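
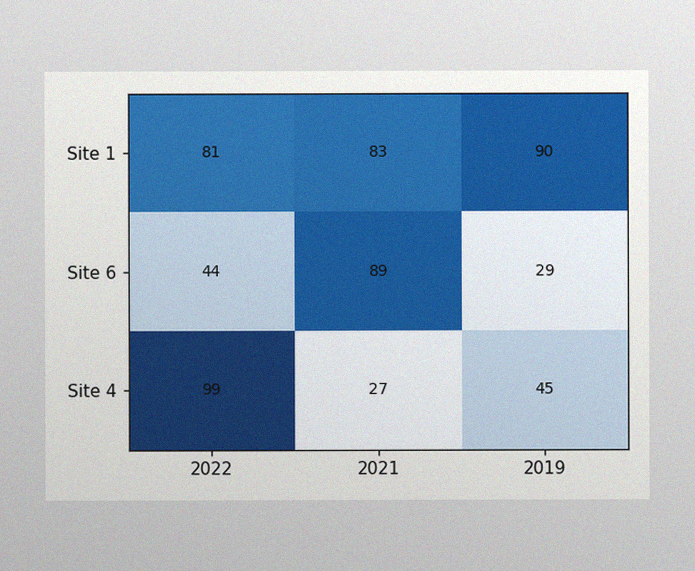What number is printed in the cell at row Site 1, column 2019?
The image has some photo noise and uneven lighting. The (Site 1, 2019) cell reads 90.

90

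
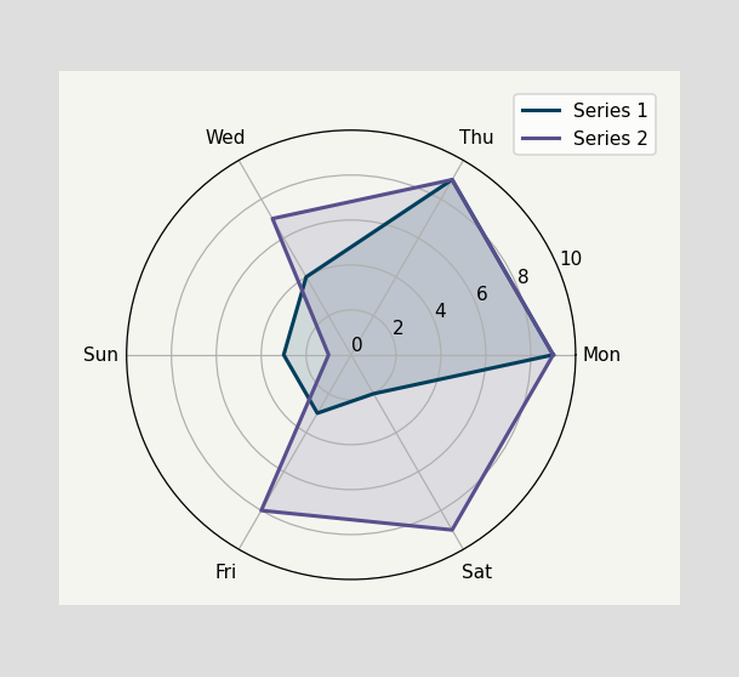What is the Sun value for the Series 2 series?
On the Sun axis, Series 2 reaches 1.

1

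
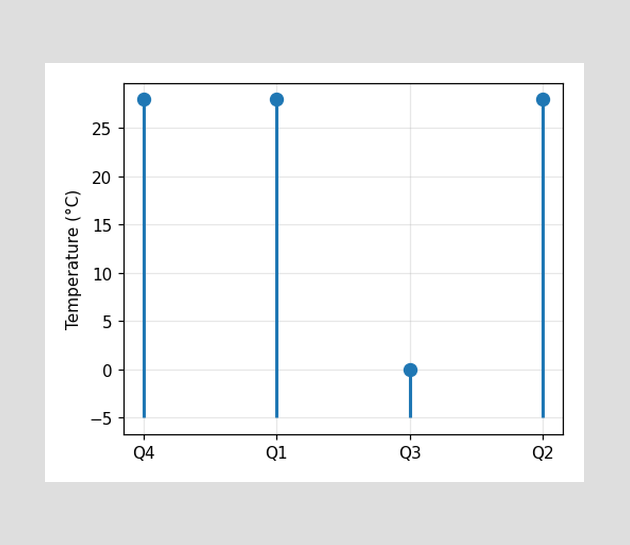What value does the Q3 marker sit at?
0°C

The Q3 marker sits at 0°C.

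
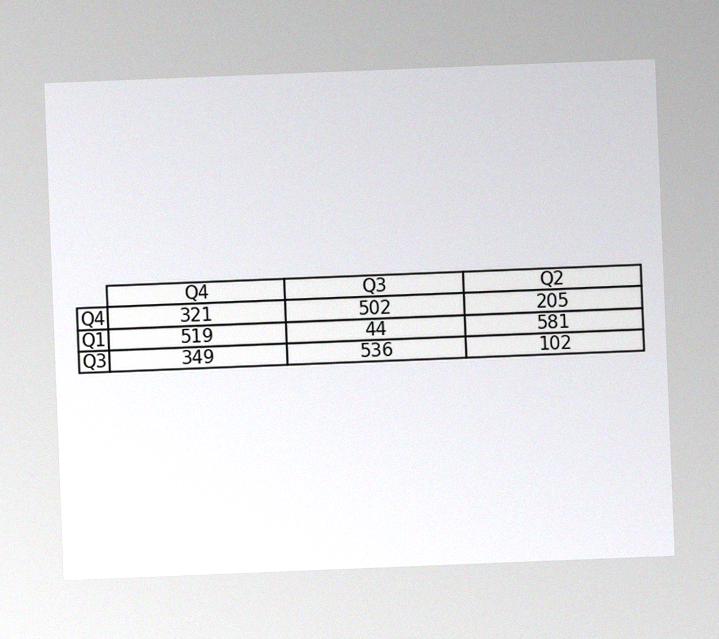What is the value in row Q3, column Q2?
The chart is tilted about 2° counter-clockwise, with some photo noise. The (Q3, Q2) cell reads 102.

102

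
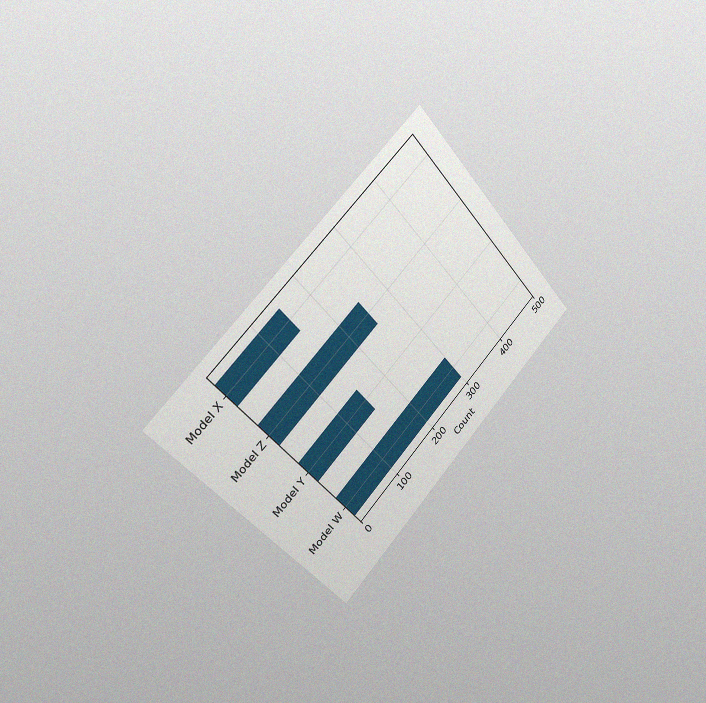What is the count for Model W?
The chart is tilted about 43° counter-clockwise and viewed slightly from the left, with some photo noise. Reading along the chart's x-axis, the Model W bar reaches 300.

300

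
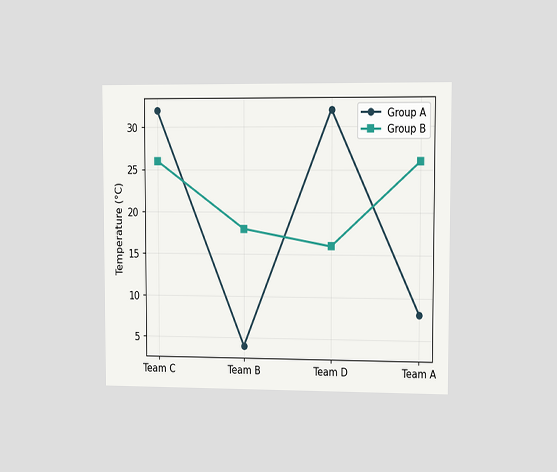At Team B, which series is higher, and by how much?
The chart is viewed slightly from the right. At Team B, Group B sits above the other line by 14°C.

Group B, by 14°C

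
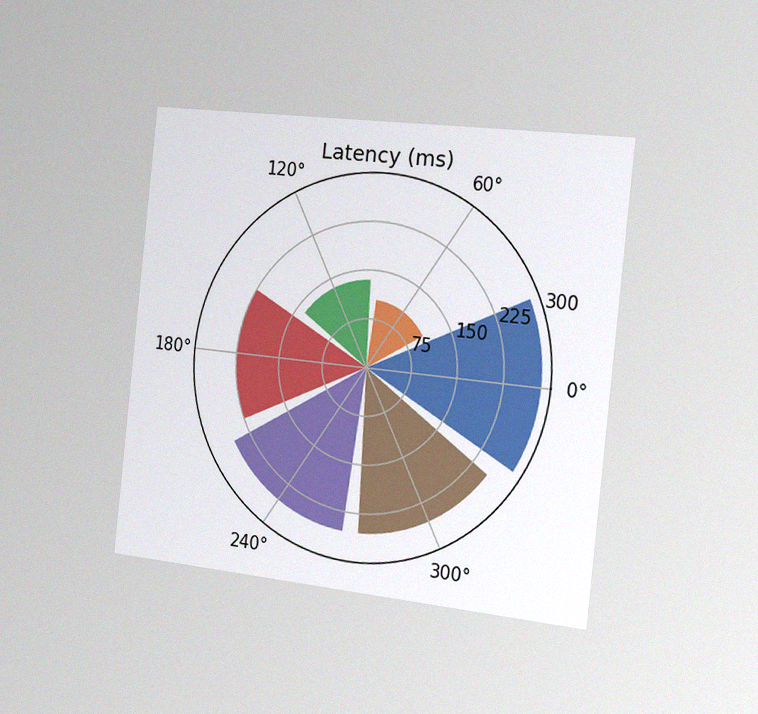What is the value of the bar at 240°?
The chart is tilted about 6° clockwise and viewed slightly from the right, with some photo noise. The bar at 240° reaches 255ms on the radial axis.

255ms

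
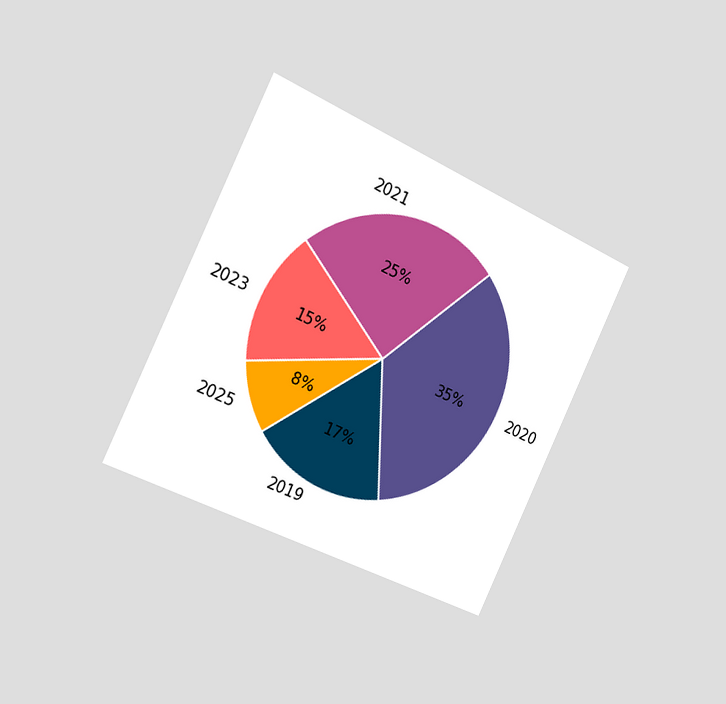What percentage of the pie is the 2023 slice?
15%

The chart is tilted about 26° clockwise and viewed slightly from the left. The 2023 slice takes up 15% of the pie.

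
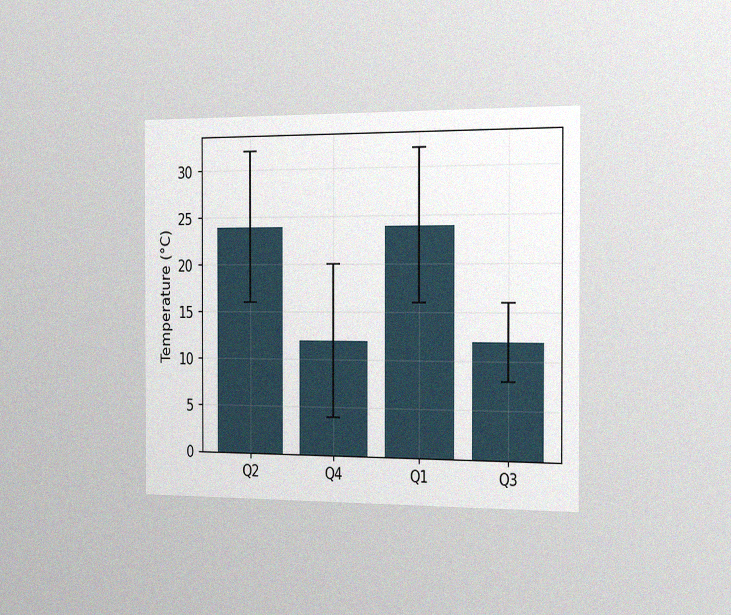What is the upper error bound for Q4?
The chart is viewed slightly from the right, with some photo noise. The Q4 bar's upper whisker reaches 20°C.

20°C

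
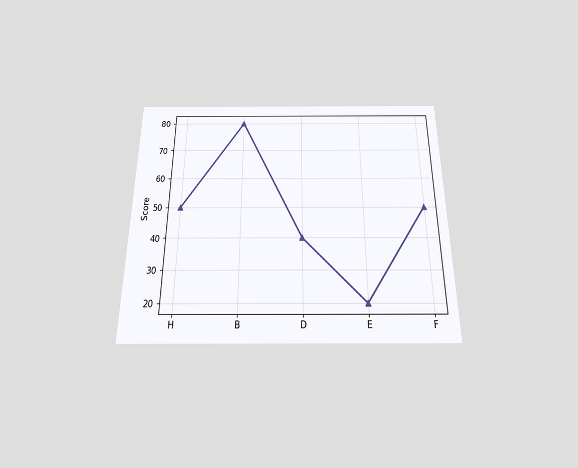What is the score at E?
The chart is viewed slightly from below. At E, the line is at 20.

20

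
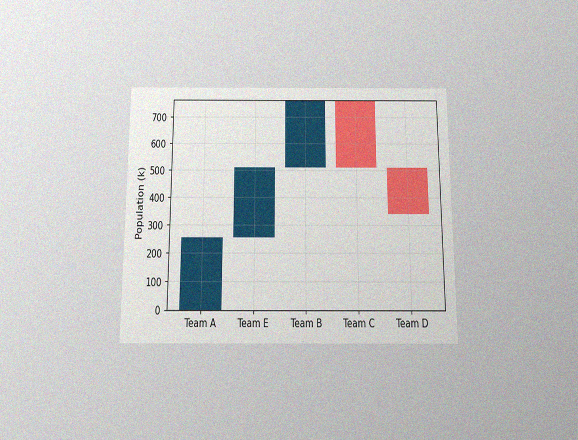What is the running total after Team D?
340k

The chart is viewed slightly from below, with some photo noise. After Team D the running total reaches 340k.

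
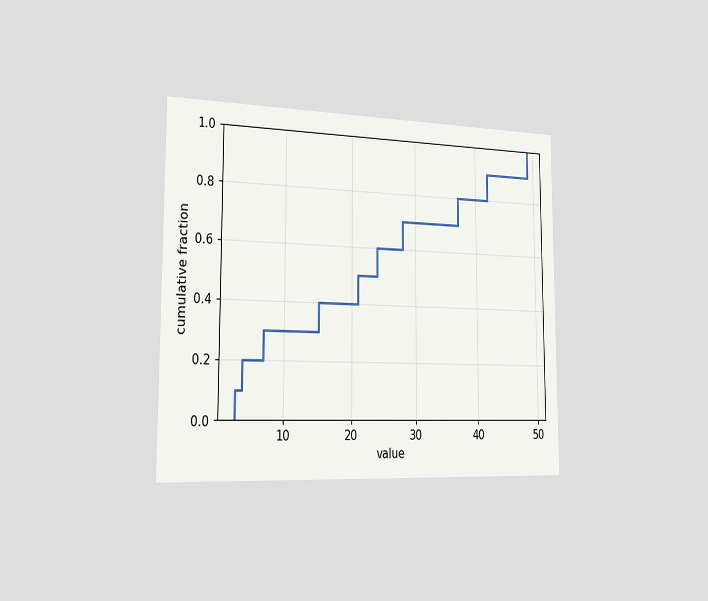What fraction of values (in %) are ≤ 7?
The chart is viewed slightly from the left. At x=7 the ECDF step is at 30%.

30%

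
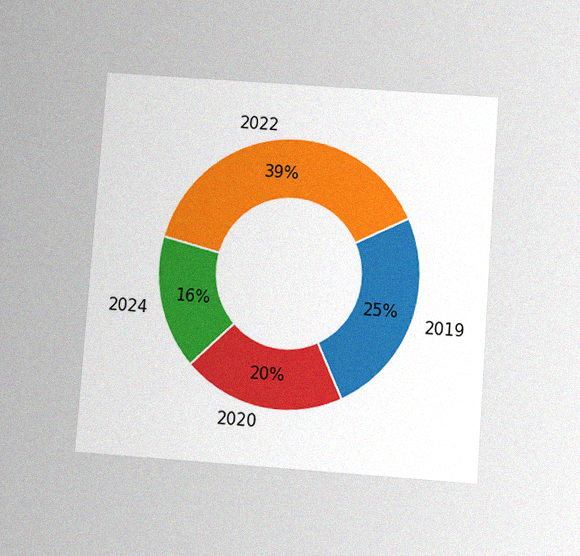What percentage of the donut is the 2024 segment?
The chart is tilted about 4° clockwise and viewed slightly from below, with some photo noise. The 2024 segment takes up 16% of the ring.

16%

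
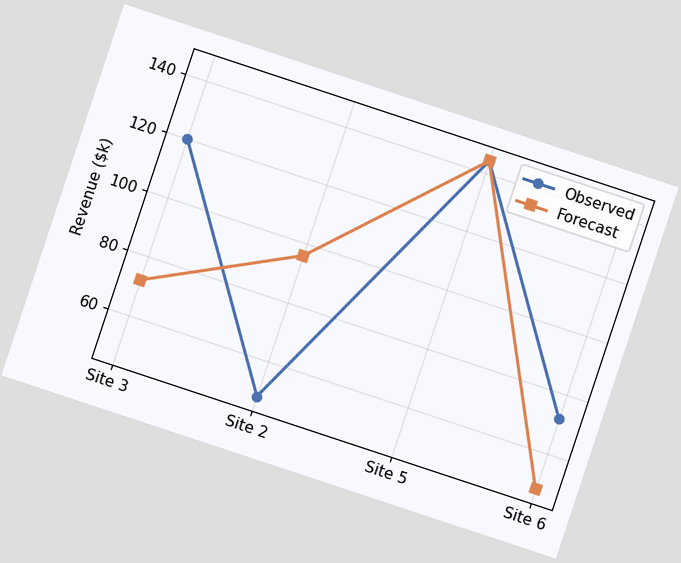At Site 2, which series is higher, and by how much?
Forecast, by $48k

The chart is tilted about 18° clockwise. At Site 2, Forecast sits above the other line by $48k.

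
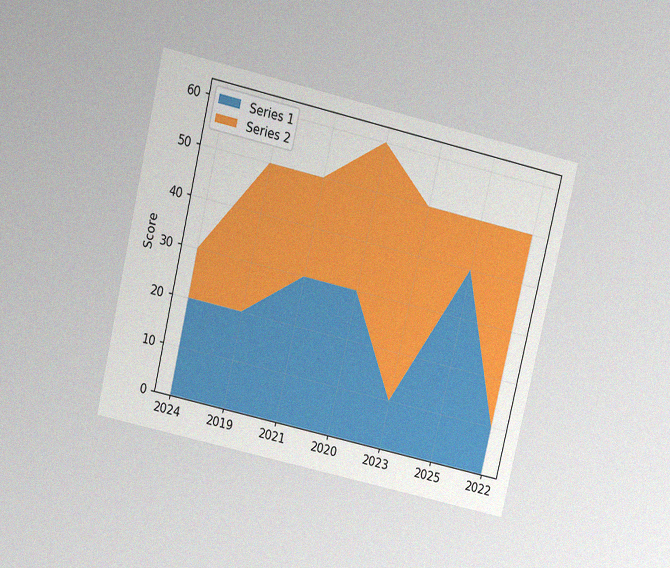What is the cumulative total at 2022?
50

The chart is tilted about 13° clockwise and viewed slightly from above, with some photo noise. The stacked total at 2022 reaches 50.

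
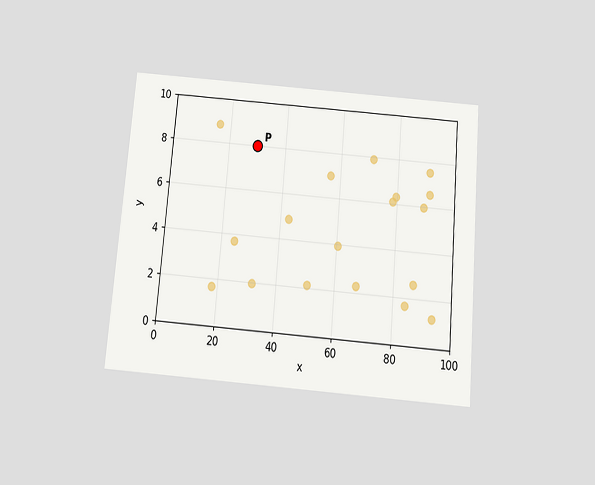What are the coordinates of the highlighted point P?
The chart is tilted about 5° clockwise and viewed slightly from below. Following the gridlines from P to each axis, P sits at (30, 8).

(30, 8)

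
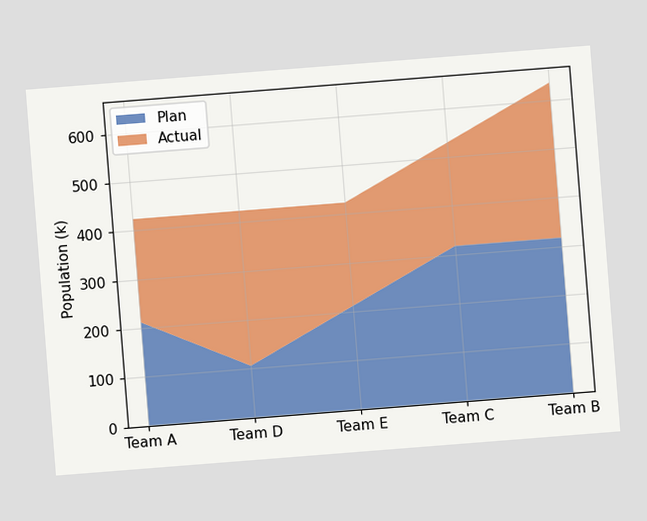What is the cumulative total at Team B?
The chart is tilted about 4° counter-clockwise. The stacked total at Team B reaches 636k.

636k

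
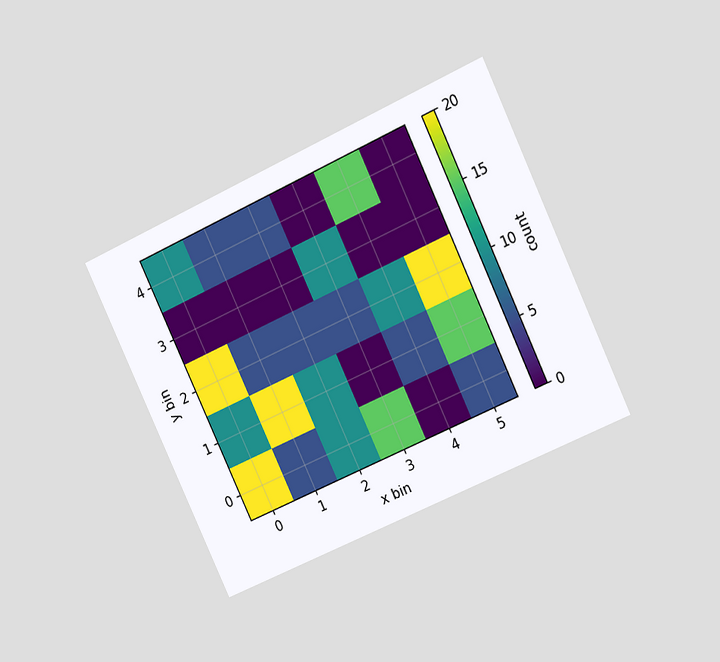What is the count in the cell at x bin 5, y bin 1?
The chart is tilted about 25° counter-clockwise and viewed slightly from the right. Matching the cell (5, 1) against the colorbar gives 15.

15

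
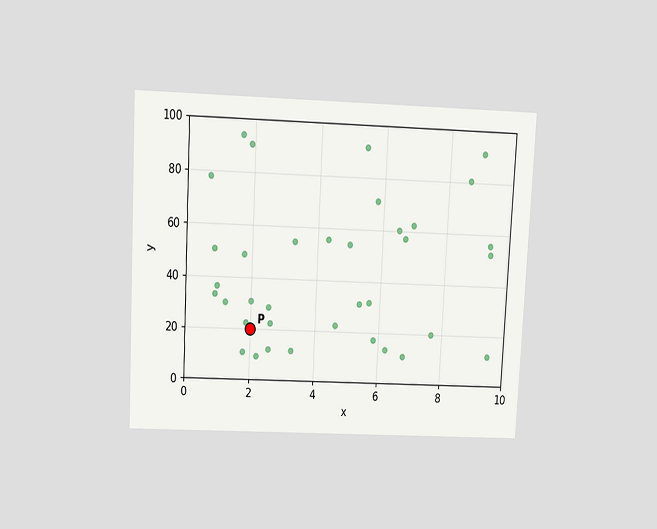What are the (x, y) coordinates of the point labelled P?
The chart is tilted about 3° clockwise and viewed slightly from above. Following the gridlines from P to each axis, P sits at (2, 20).

(2, 20)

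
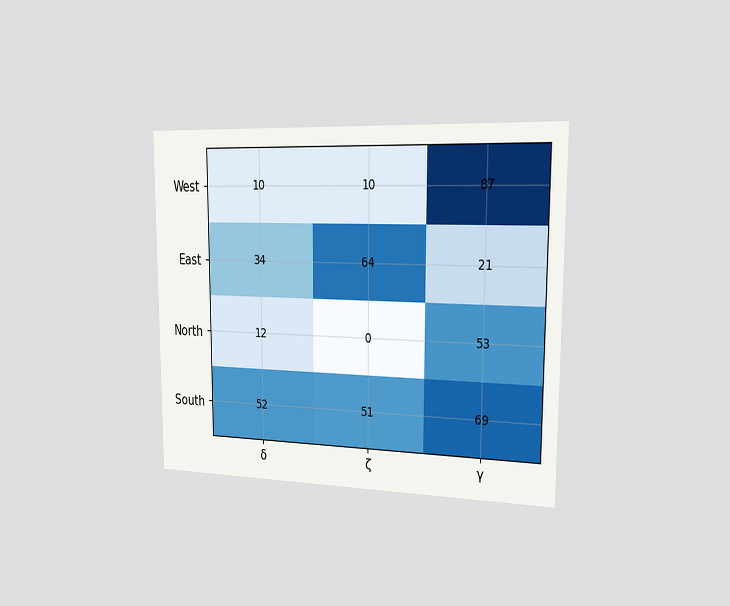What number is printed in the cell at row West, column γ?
87

The chart is viewed slightly from the right. The (West, γ) cell reads 87.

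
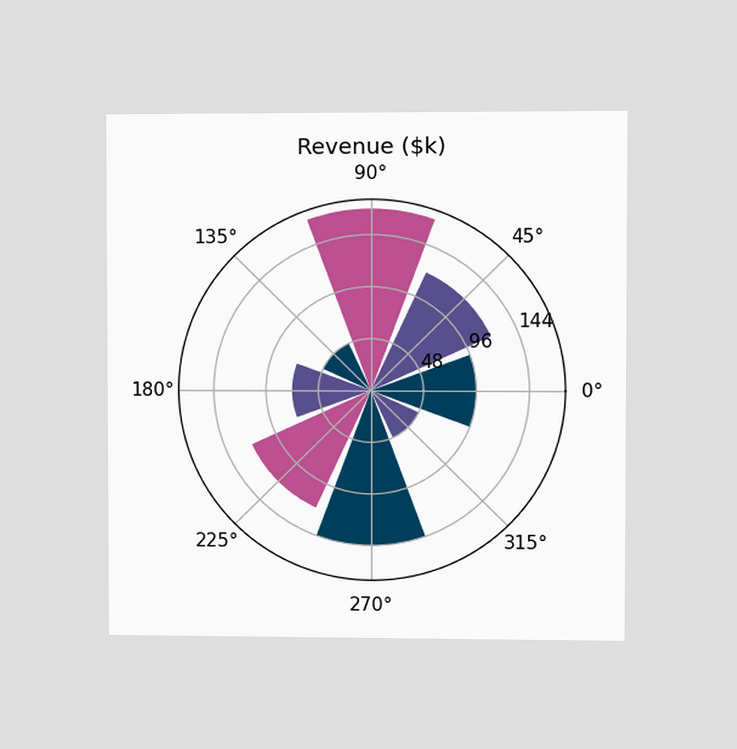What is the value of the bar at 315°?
$48k

The chart is viewed at a slight angle. The bar at 315° reaches $48k on the radial axis.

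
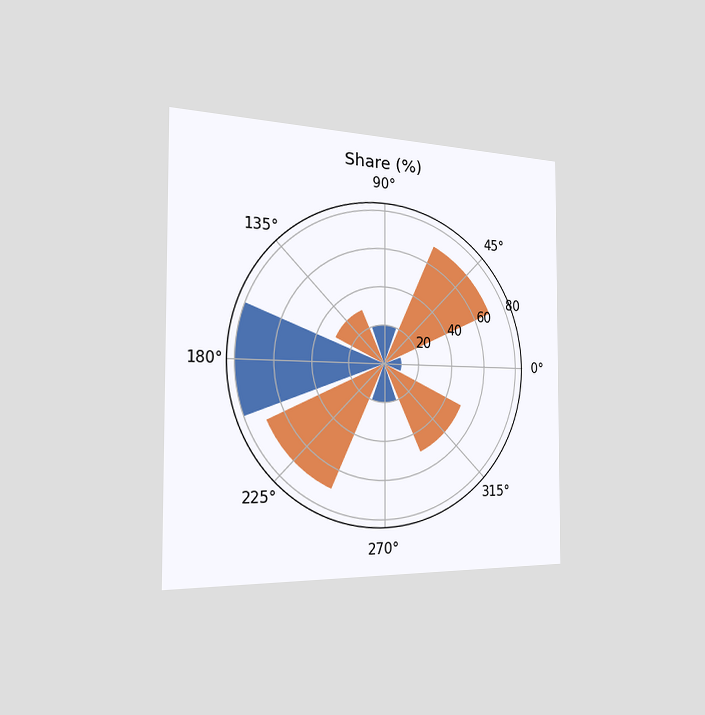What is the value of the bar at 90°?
The chart is viewed slightly from the left. The bar at 90° reaches 20% on the radial axis.

20%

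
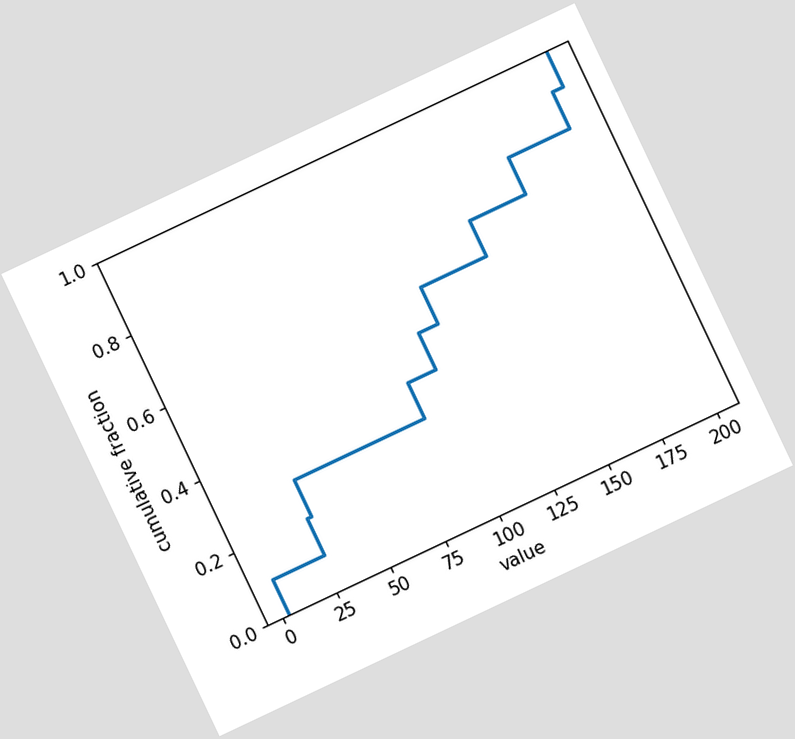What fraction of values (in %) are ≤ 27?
The chart is tilted about 25° counter-clockwise. At x=27 the ECDF step is at 20%.

20%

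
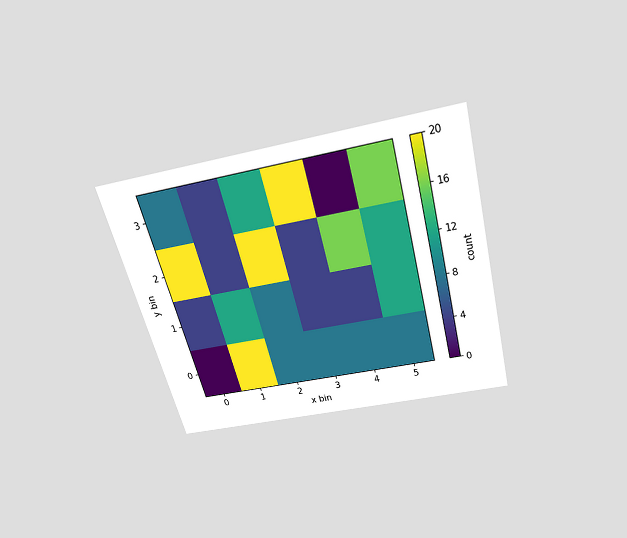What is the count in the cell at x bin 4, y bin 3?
The chart is tilted about 15° counter-clockwise and viewed slightly from above. Matching the cell (4, 3) against the colorbar gives 0.

0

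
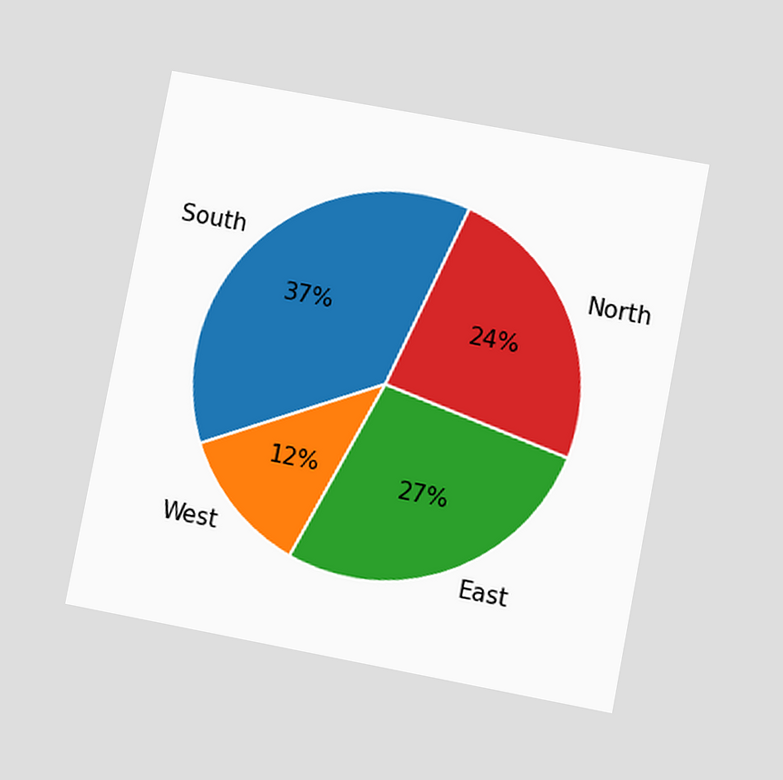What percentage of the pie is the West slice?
12%

The chart is tilted about 11° clockwise and viewed at a slight angle. The West slice takes up 12% of the pie.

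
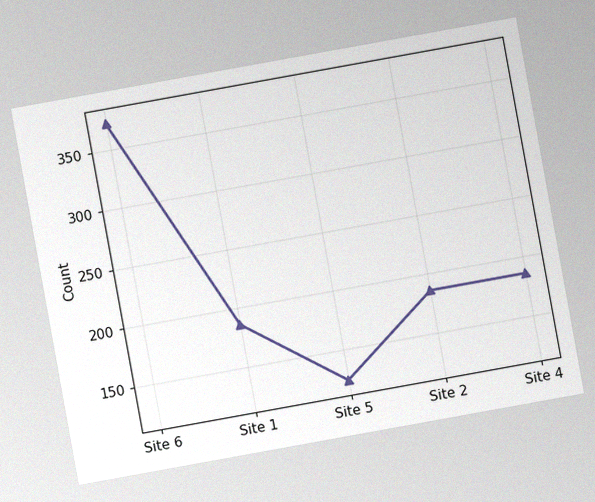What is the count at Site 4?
The chart is tilted about 10° counter-clockwise, with some photo noise. At Site 4, the line is at 186.

186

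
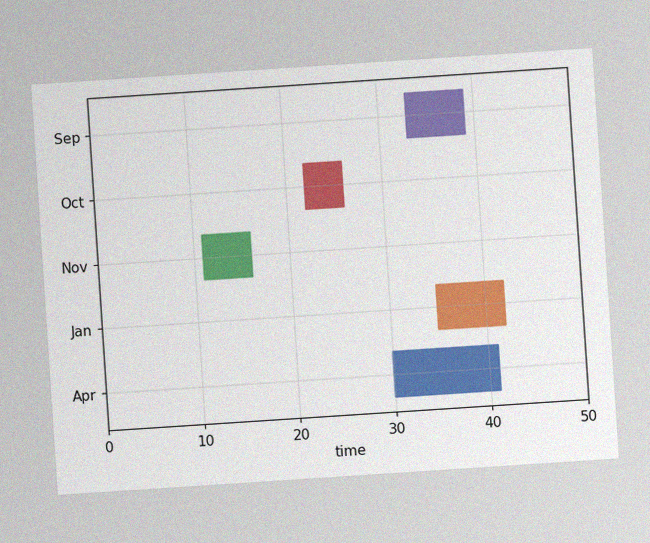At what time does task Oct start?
The chart is tilted about 4° counter-clockwise, with some photo noise. The Oct bar begins at t=22.

22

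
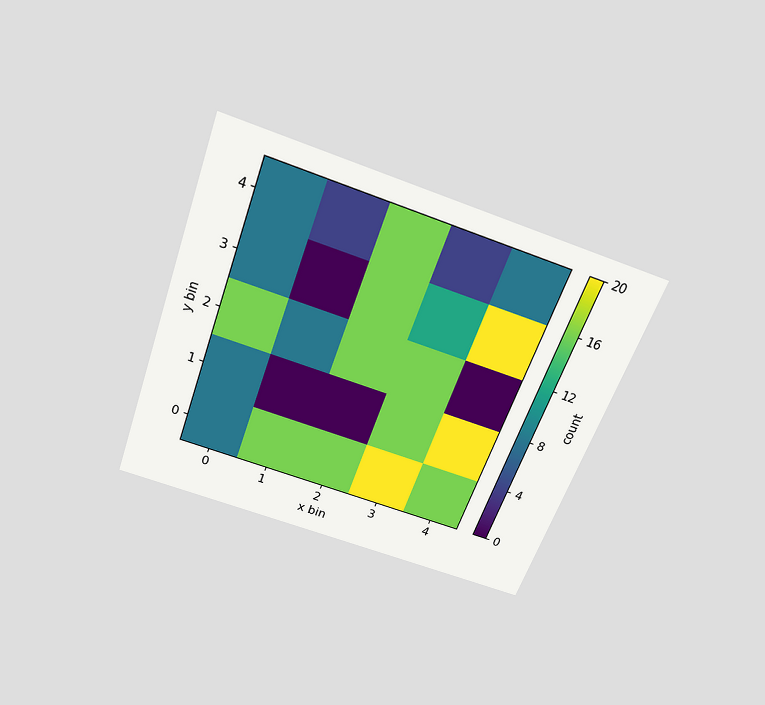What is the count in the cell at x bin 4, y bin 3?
20

The chart is tilted about 20° clockwise and viewed slightly from above. Matching the cell (4, 3) against the colorbar gives 20.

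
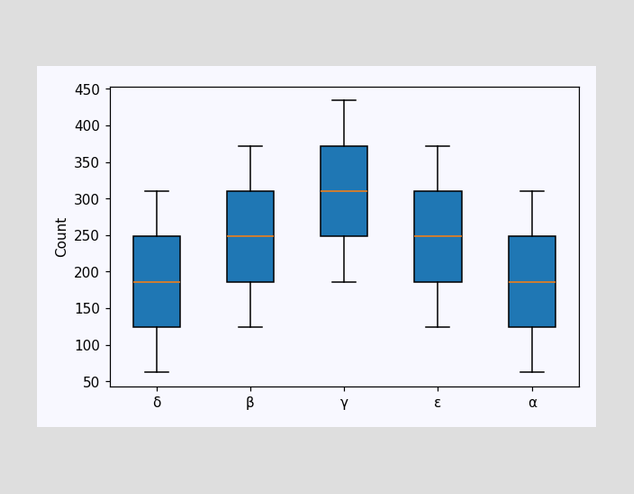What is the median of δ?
The median line in the δ box sits at 186.

186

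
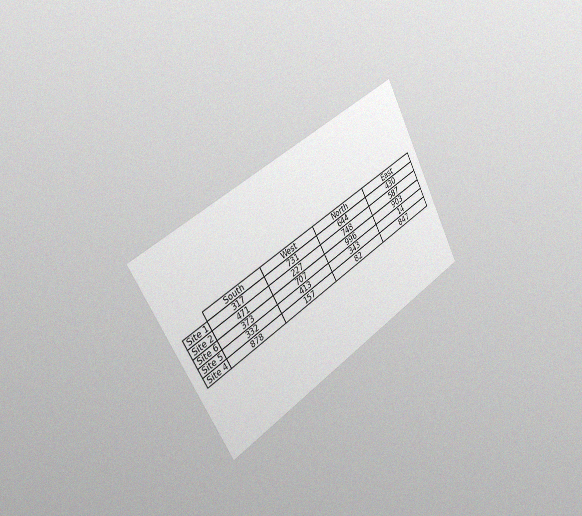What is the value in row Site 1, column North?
644

The chart is tilted about 29° counter-clockwise and viewed slightly from the left, with some photo noise. The (Site 1, North) cell reads 644.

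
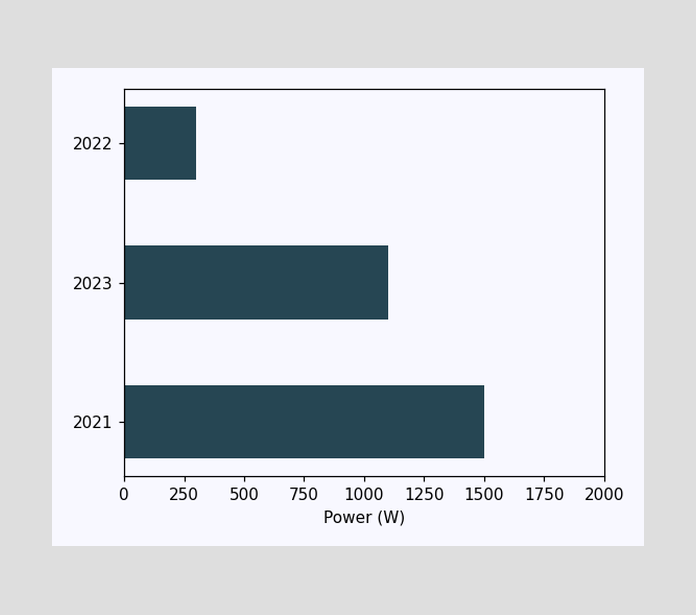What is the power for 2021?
Reading along the chart's x-axis, the 2021 bar reaches 1500W.

1500W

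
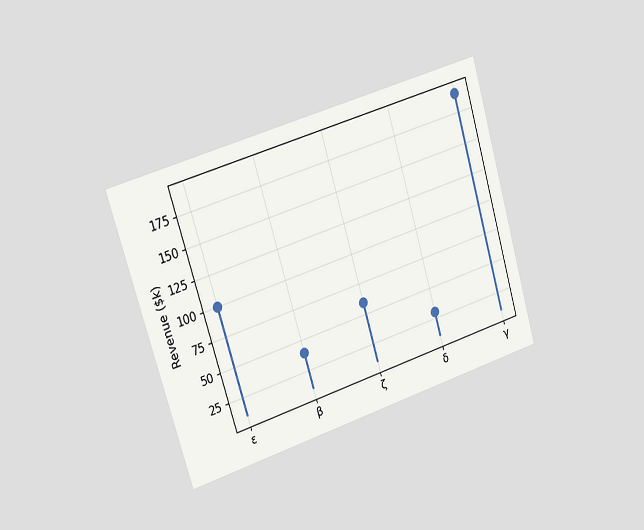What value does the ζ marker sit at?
$60k

The chart is tilted about 17° counter-clockwise and viewed slightly from the left. The ζ marker sits at $60k.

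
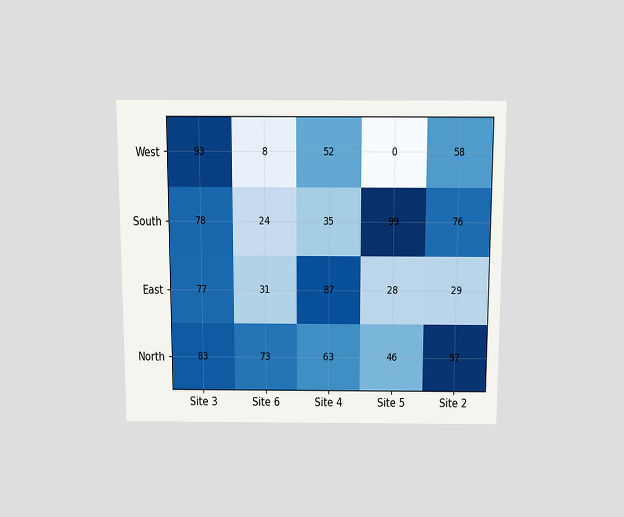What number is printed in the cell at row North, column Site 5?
The chart is viewed slightly from above. The (North, Site 5) cell reads 46.

46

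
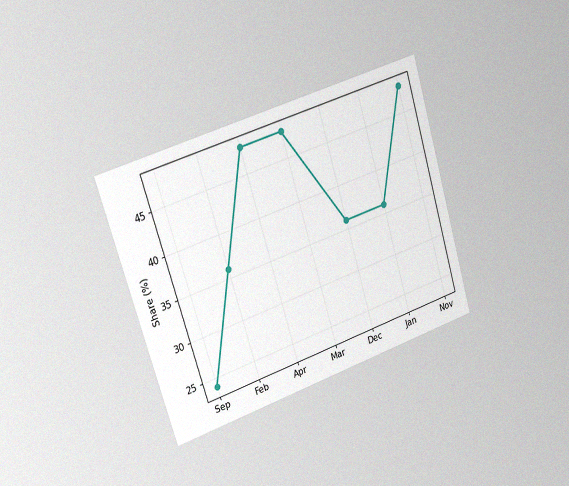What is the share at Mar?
The chart is tilted about 17° counter-clockwise and viewed slightly from the left, with some photo noise. At Mar, the line is at 48%.

48%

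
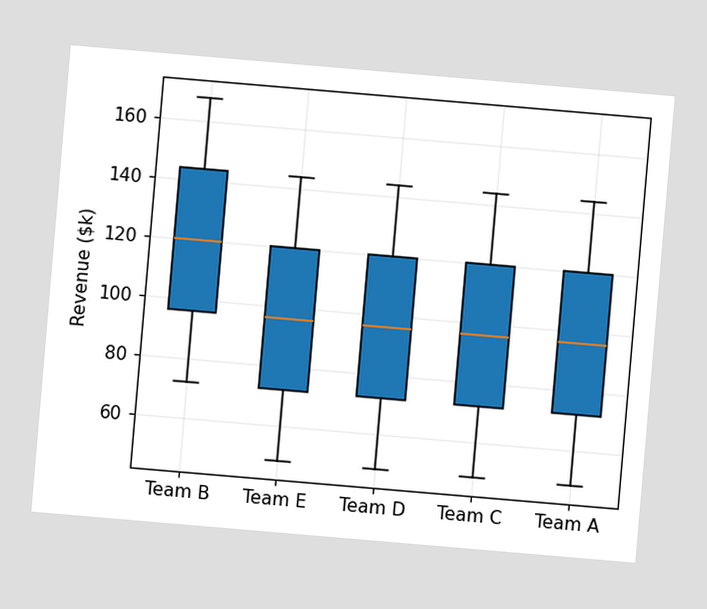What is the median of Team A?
The chart is tilted about 5° clockwise. The median line in the Team A box sits at $96k.

$96k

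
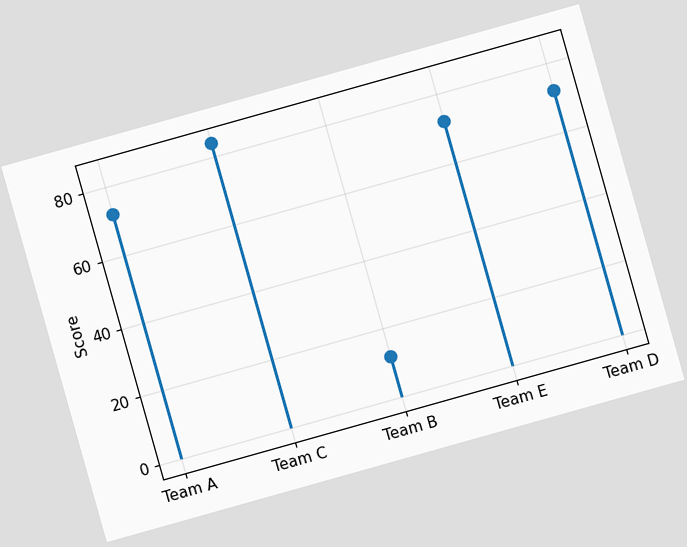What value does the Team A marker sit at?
The chart is tilted about 16° counter-clockwise. The Team A marker sits at 72.

72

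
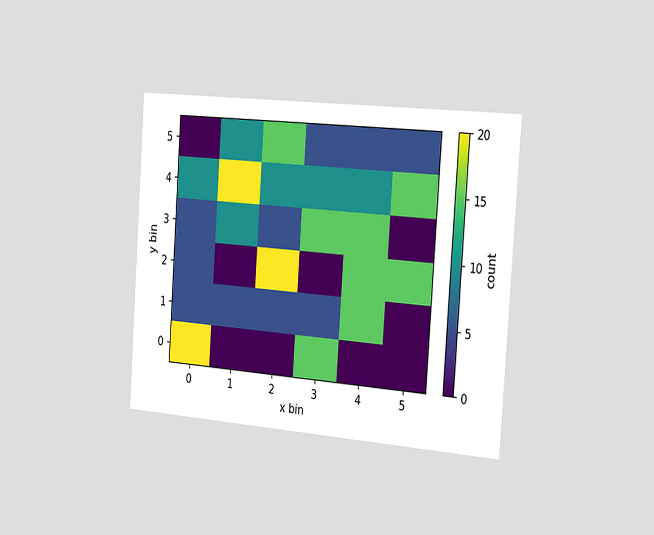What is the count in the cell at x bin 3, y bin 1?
The chart is tilted about 4° clockwise and viewed slightly from the right. Matching the cell (3, 1) against the colorbar gives 5.

5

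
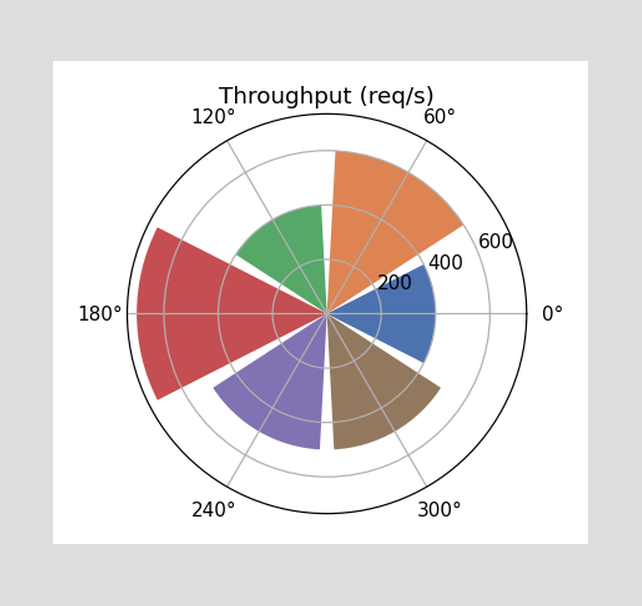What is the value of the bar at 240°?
500req/s

The bar at 240° reaches 500req/s on the radial axis.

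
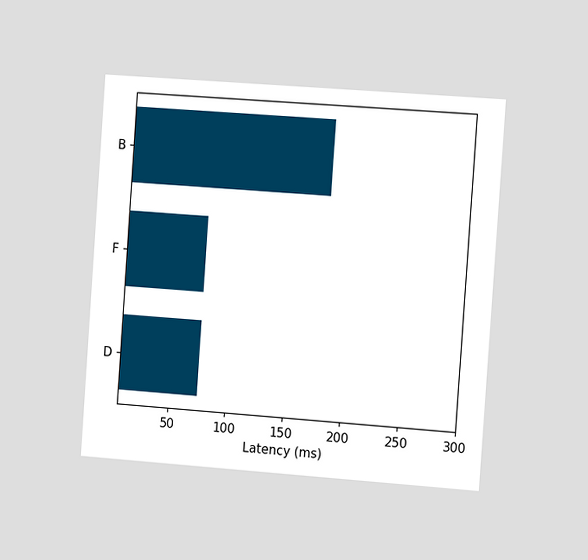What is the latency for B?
180ms

The chart is tilted about 4° clockwise and viewed slightly from the right. Reading along the chart's x-axis, the B bar reaches 180ms.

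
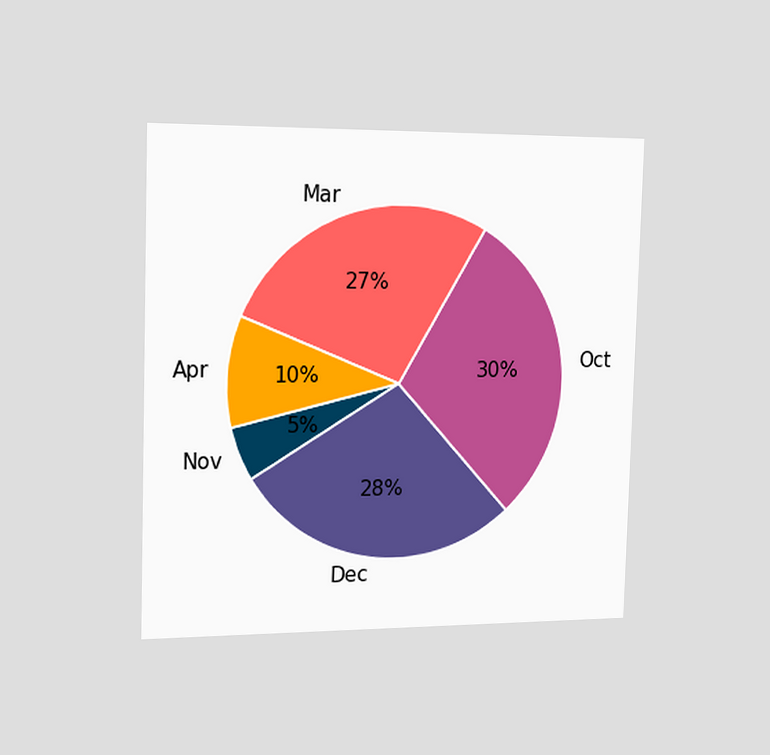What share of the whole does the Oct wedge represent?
The chart is viewed slightly from the left. The Oct slice takes up 30% of the pie.

30%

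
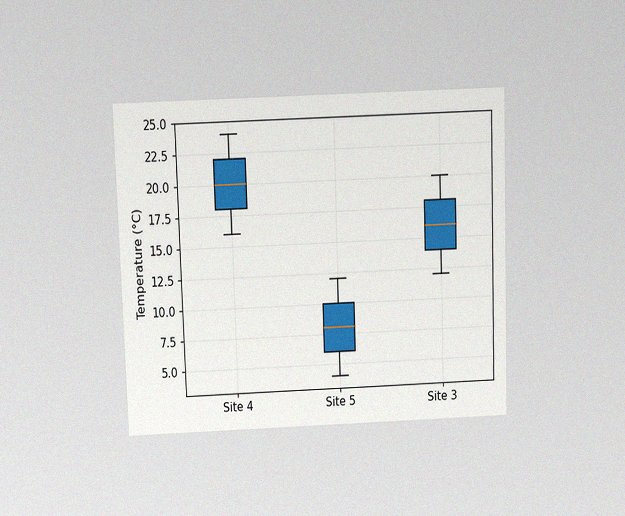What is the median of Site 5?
The chart is viewed slightly from above, with some photo noise. The median line in the Site 5 box sits at 8°C.

8°C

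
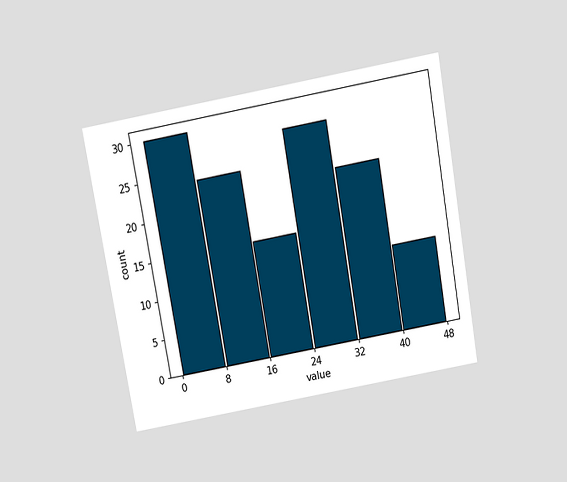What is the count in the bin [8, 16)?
The chart is tilted about 10° counter-clockwise and viewed slightly from above. The [8, 16) bin has height 24.

24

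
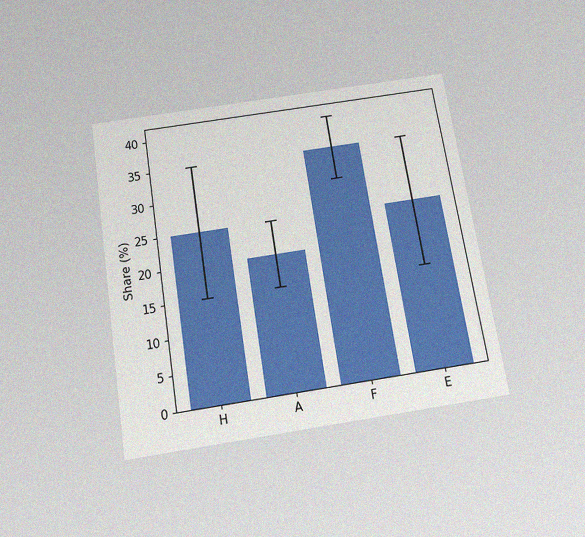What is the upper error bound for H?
35%

The chart is tilted about 9° counter-clockwise and viewed slightly from below, with some photo noise. The H bar's upper whisker reaches 35%.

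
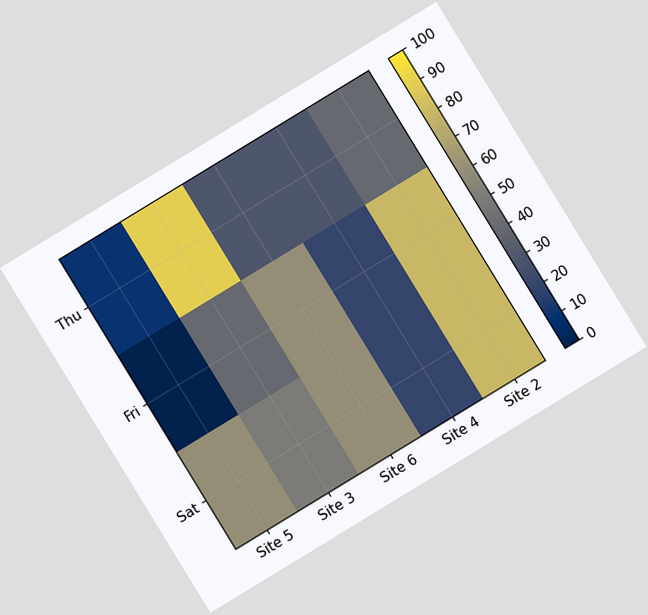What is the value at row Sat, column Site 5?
The chart is tilted about 31° counter-clockwise. Matching cell (Sat, Site 5) against the colorbar gives 60.

60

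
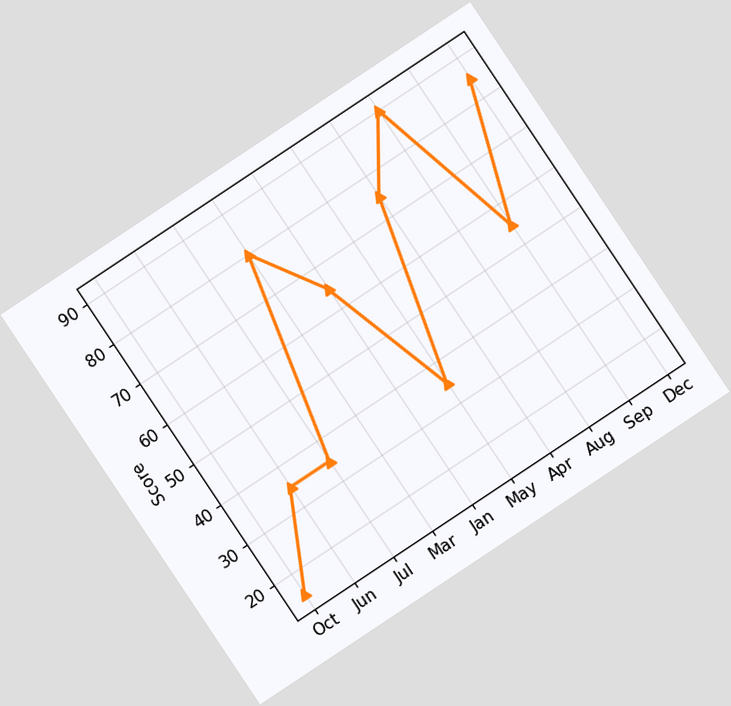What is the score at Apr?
75

The chart is tilted about 34° counter-clockwise. At Apr, the line is at 75.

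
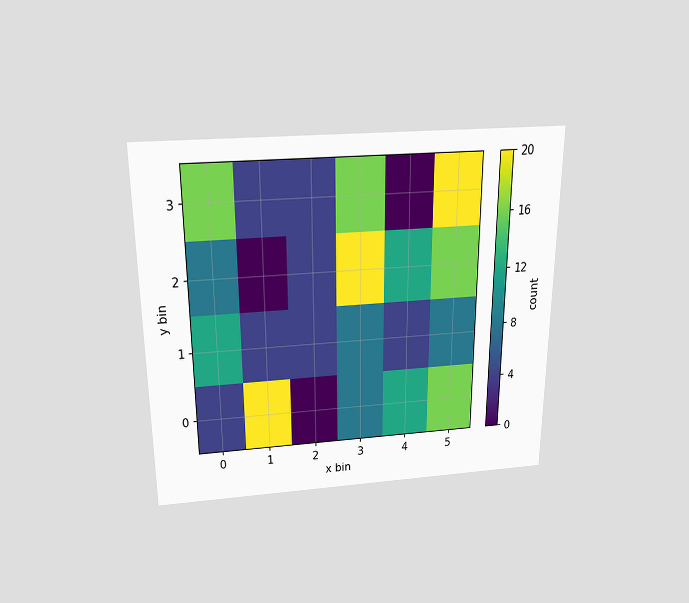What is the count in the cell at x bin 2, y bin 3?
The chart is viewed slightly from above. Matching the cell (2, 3) against the colorbar gives 4.

4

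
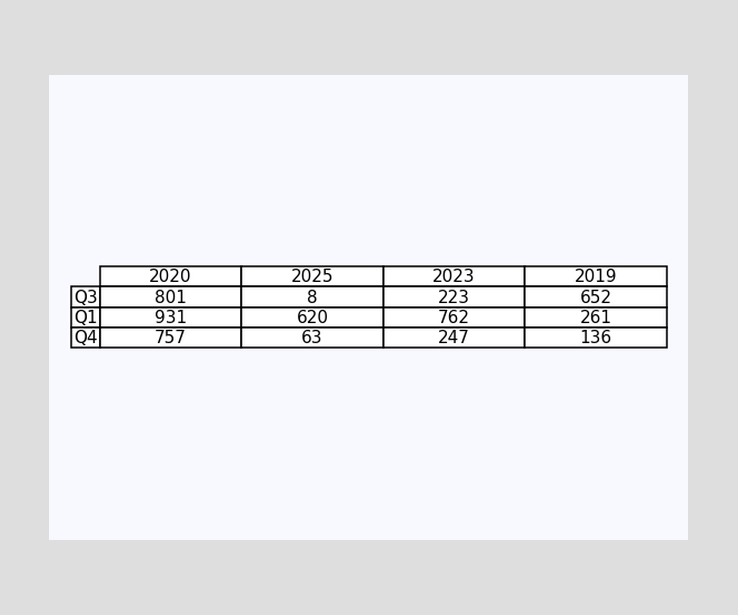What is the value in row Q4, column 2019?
136

The (Q4, 2019) cell reads 136.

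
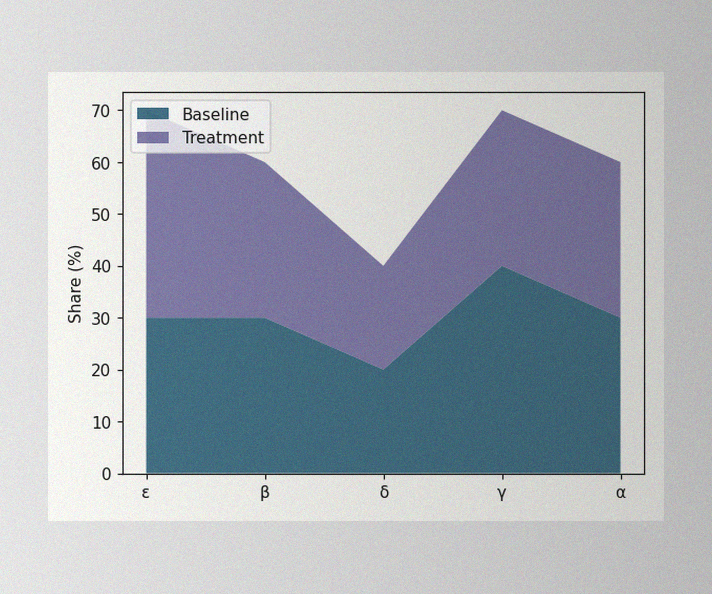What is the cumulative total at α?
The image has some photo noise and uneven lighting. The stacked total at α reaches 60%.

60%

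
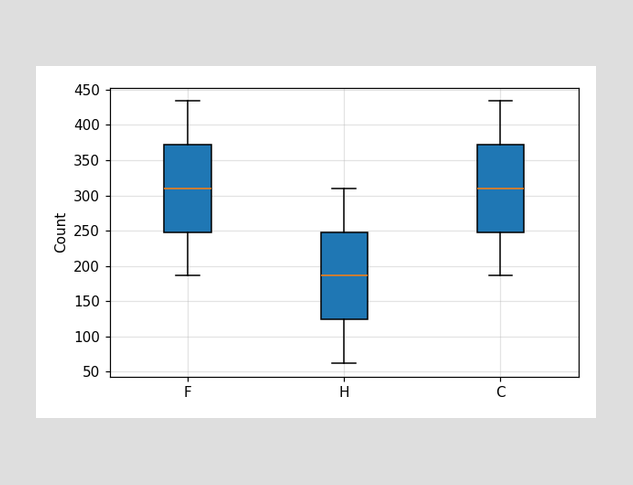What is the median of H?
The median line in the H box sits at 186.

186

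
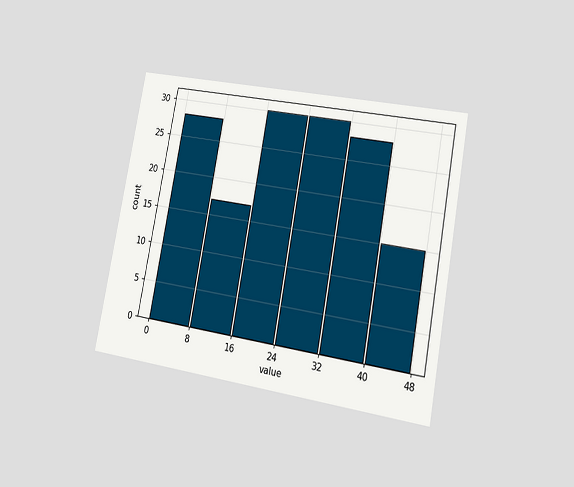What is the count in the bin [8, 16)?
17

The chart is tilted about 11° clockwise and viewed at a slight angle. The [8, 16) bin has height 17.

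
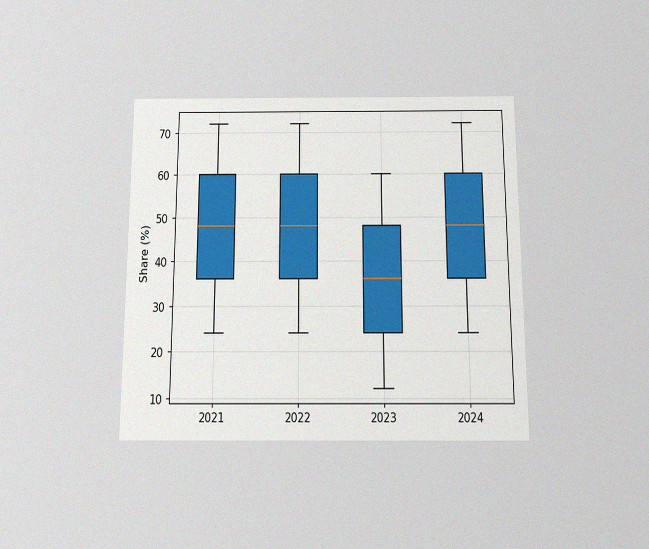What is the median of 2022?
The chart is viewed slightly from below, with some photo noise. The median line in the 2022 box sits at 48%.

48%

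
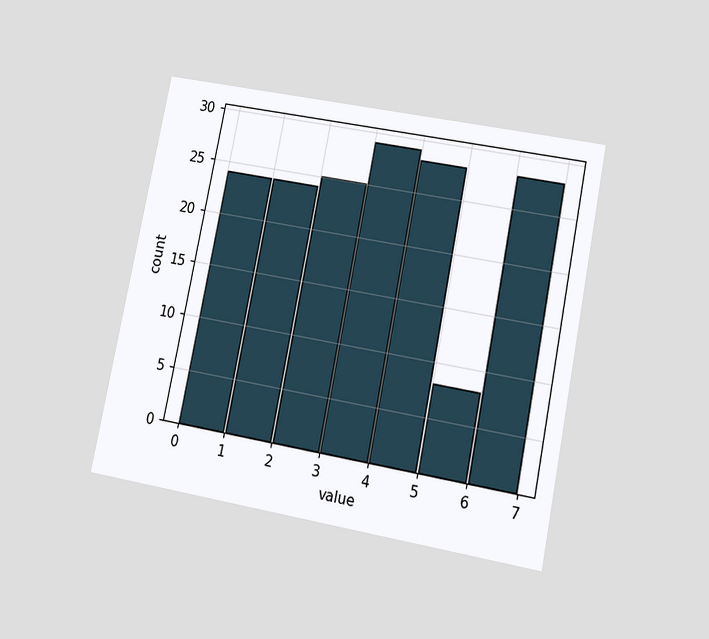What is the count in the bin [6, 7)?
28

The chart is tilted about 11° clockwise and viewed at a slight angle. The [6, 7) bin has height 28.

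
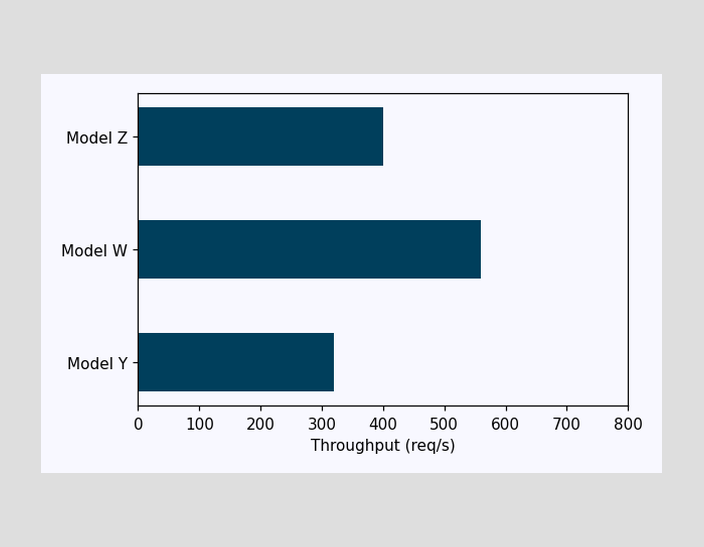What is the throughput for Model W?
Reading along the chart's x-axis, the Model W bar reaches 560req/s.

560req/s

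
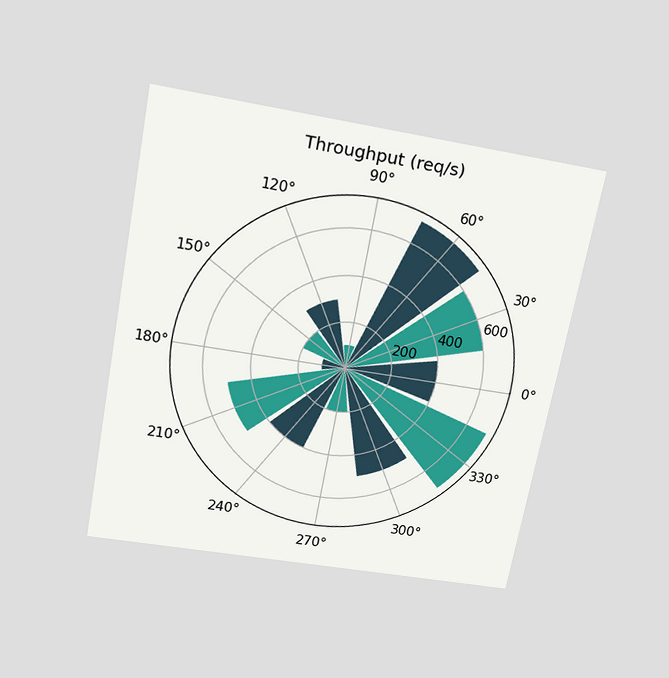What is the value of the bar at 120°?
The chart is tilted about 11° clockwise and viewed slightly from above. The bar at 120° reaches 300req/s on the radial axis.

300req/s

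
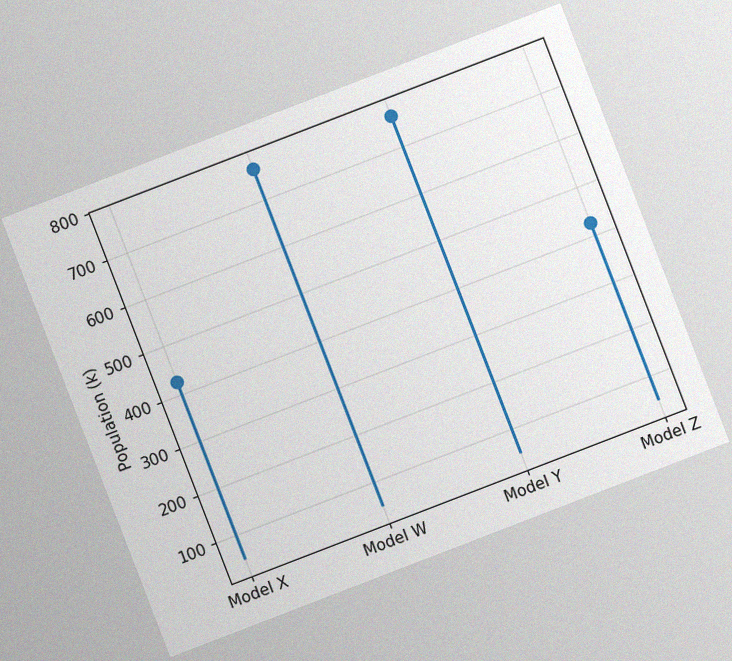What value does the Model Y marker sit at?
The chart is tilted about 21° counter-clockwise, with some photo noise. The Model Y marker sits at 765k.

765k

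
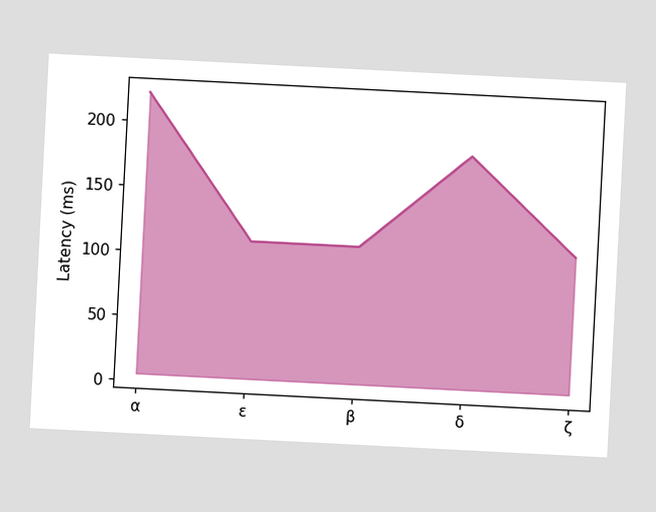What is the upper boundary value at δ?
The chart is tilted about 3° clockwise. At δ the upper boundary is at 185ms.

185ms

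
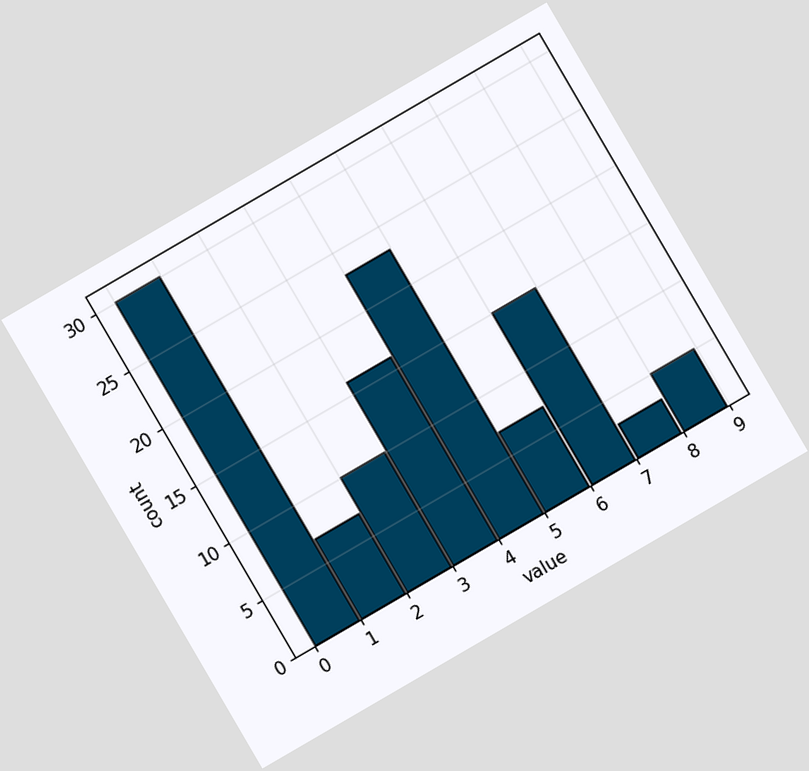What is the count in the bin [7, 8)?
The chart is tilted about 30° counter-clockwise. The [7, 8) bin has height 3.

3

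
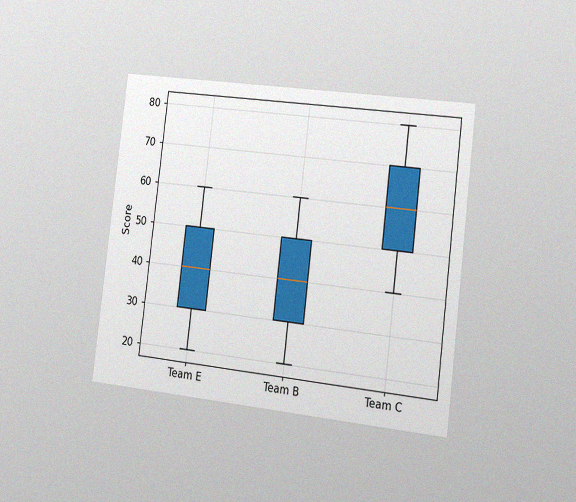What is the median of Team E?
40

The chart is tilted about 7° clockwise and viewed slightly from the right, with some photo noise. The median line in the Team E box sits at 40.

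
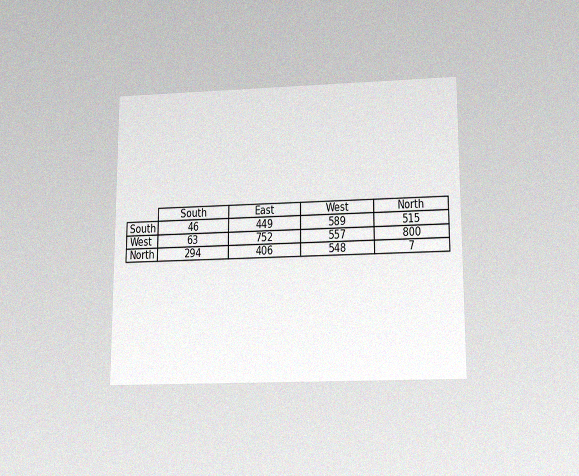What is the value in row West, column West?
The chart is viewed slightly from below, with some photo noise. The (West, West) cell reads 557.

557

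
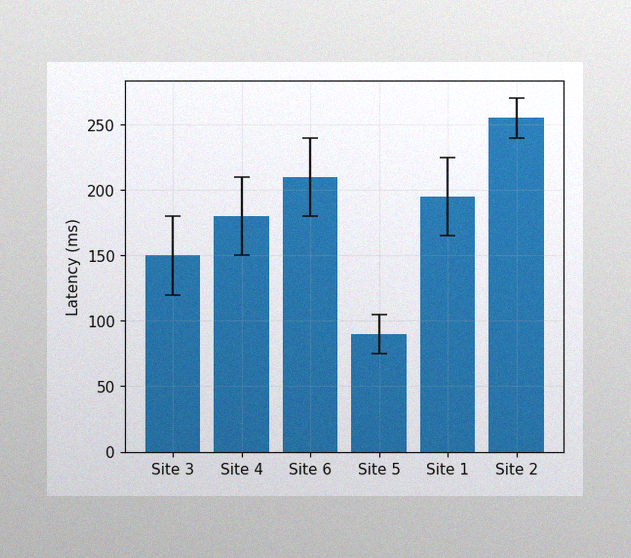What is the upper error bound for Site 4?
210ms

The image has some photo noise and uneven lighting. The Site 4 bar's upper whisker reaches 210ms.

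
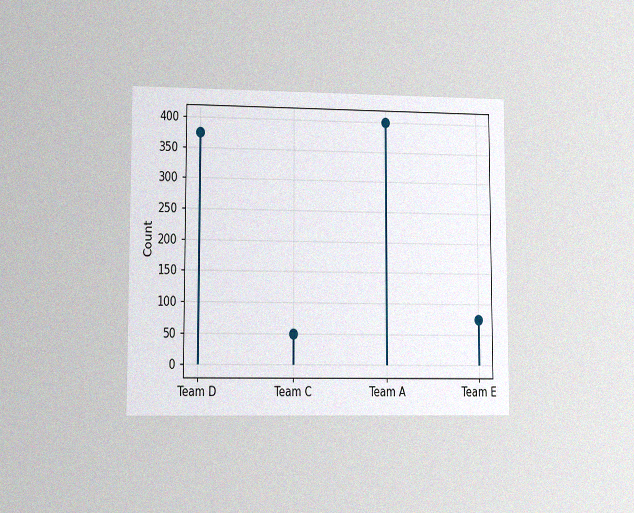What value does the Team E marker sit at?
75

The chart is viewed at a slight angle, with some photo noise. The Team E marker sits at 75.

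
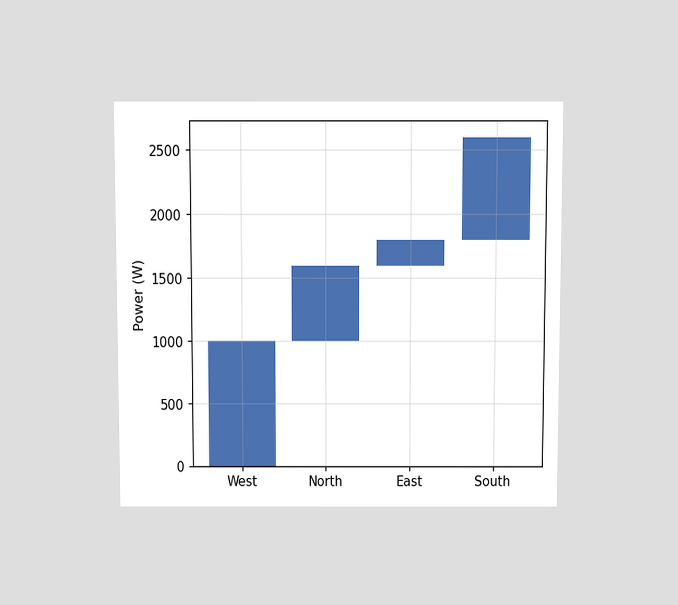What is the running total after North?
The chart is viewed slightly from above. After North the running total reaches 1600W.

1600W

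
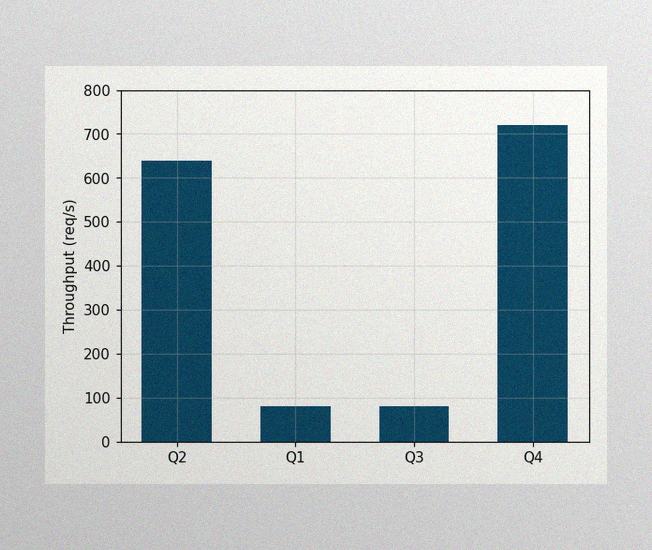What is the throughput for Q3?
The image has some photo noise and uneven lighting. Reading along the chart's y-axis, the Q3 bar reaches 80req/s.

80req/s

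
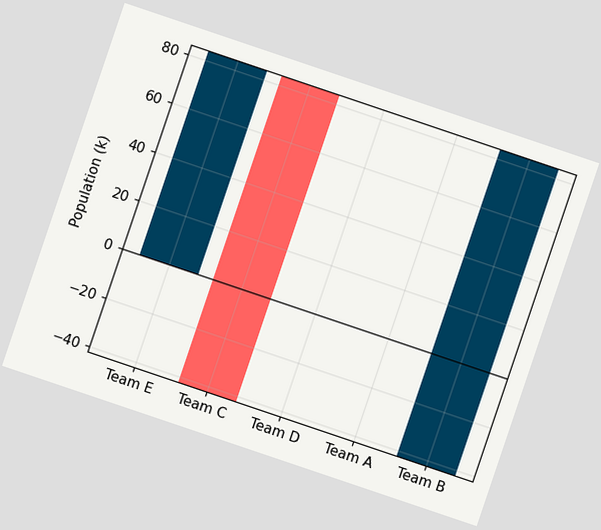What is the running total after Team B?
84k

The chart is tilted about 19° clockwise. After Team B the running total reaches 84k.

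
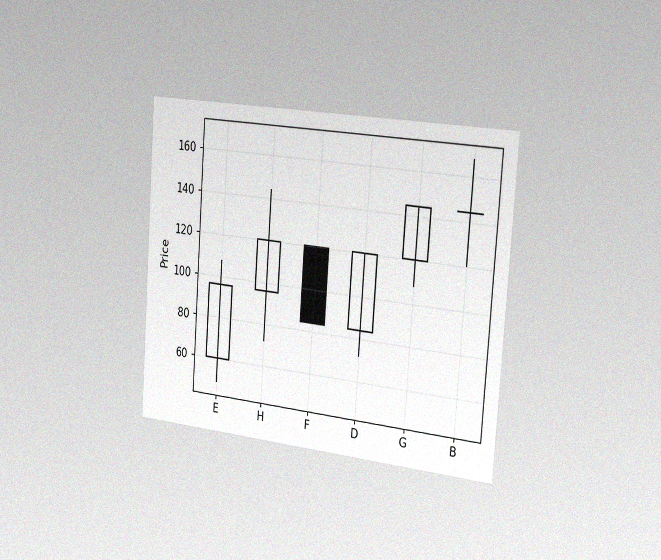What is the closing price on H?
120

The chart is tilted about 4° clockwise and viewed slightly from the right, with some photo noise. The H candle closes at 120.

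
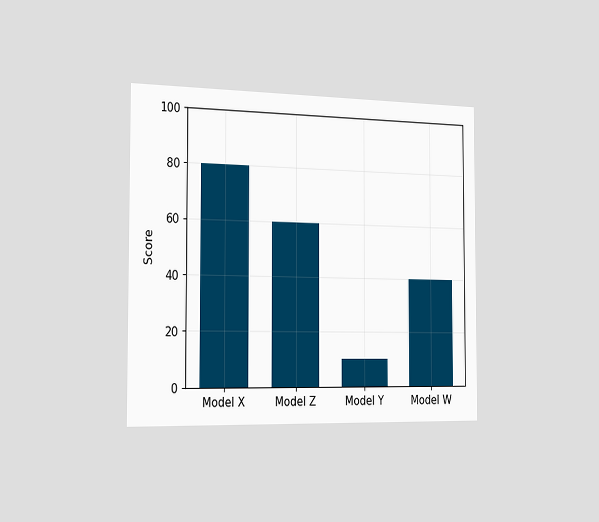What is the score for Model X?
80

The chart is viewed slightly from the left. Reading along the chart's y-axis, the Model X bar reaches 80.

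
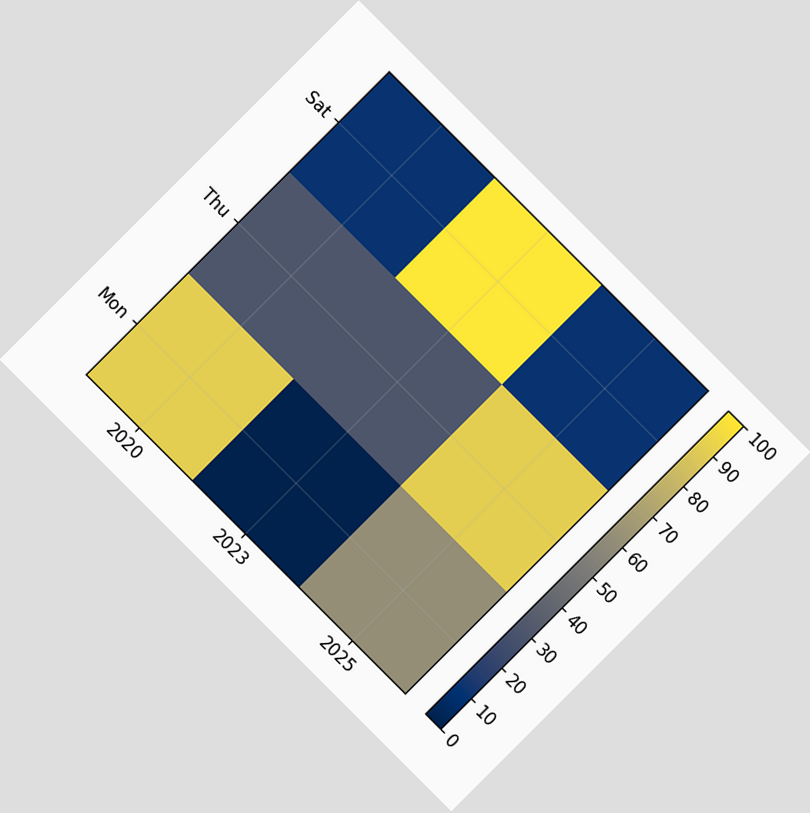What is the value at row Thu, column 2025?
90

The chart is tilted about 45° clockwise. Matching cell (Thu, 2025) against the colorbar gives 90.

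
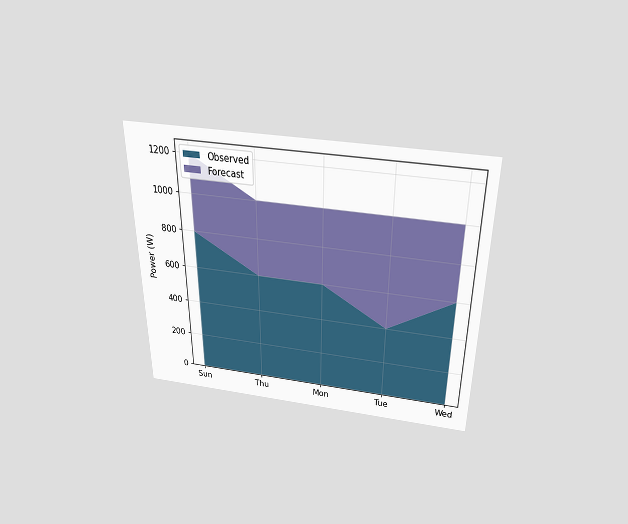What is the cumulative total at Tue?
The chart is viewed slightly from above. The stacked total at Tue reaches 1000W.

1000W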